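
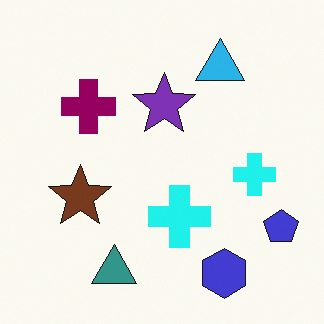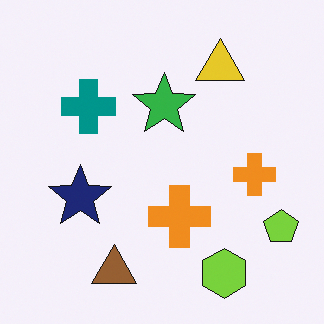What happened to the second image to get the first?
Hue-shifted through roughly a third of the color wheel.

Every shape's color has rotated by the same amount around the hue wheel — a uniform hue shift.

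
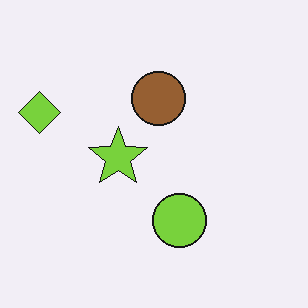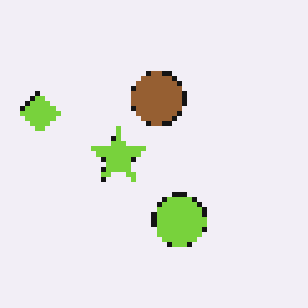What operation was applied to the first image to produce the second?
The image was mildly pixelated.

Shapes are reduced to large square blocks; fine edges and outlines are lost — a downscale-then-upscale (mosaic) effect.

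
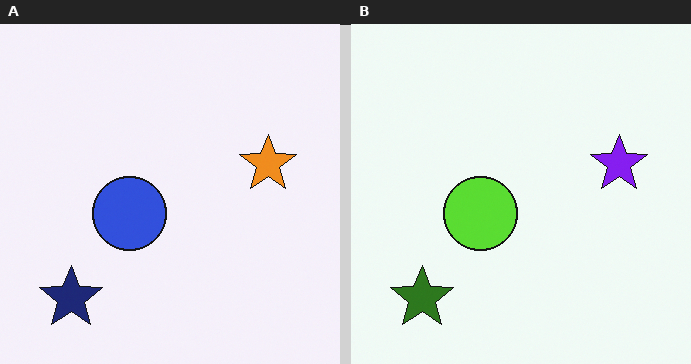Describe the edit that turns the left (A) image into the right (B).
The transformation is: hue-shifted through roughly half the color wheel.

Every shape's color has rotated by the same amount around the hue wheel — a uniform hue shift.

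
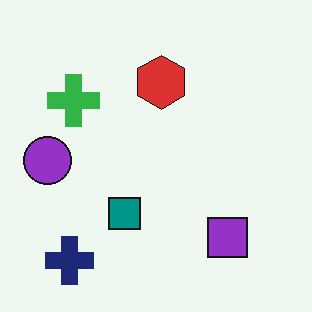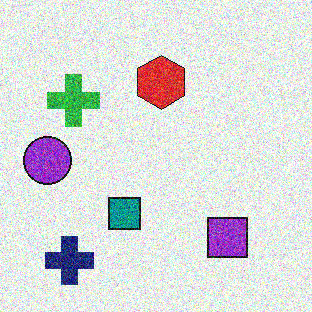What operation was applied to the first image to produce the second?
Degraded with strong gaussian noise.

Random speckle covers the whole image, including the flat background.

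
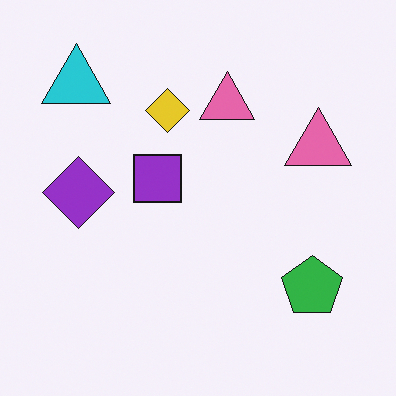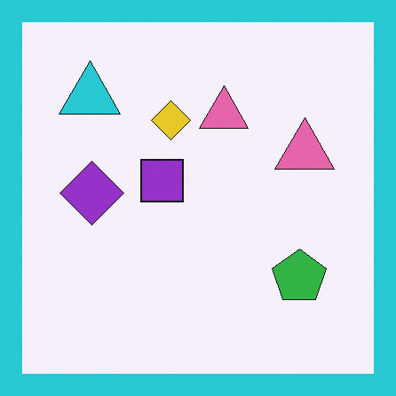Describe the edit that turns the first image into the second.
The second image is the first framed with a cyan border.

A solid cyan frame runs around the edge of the second image, with the content slightly shrunk inside it.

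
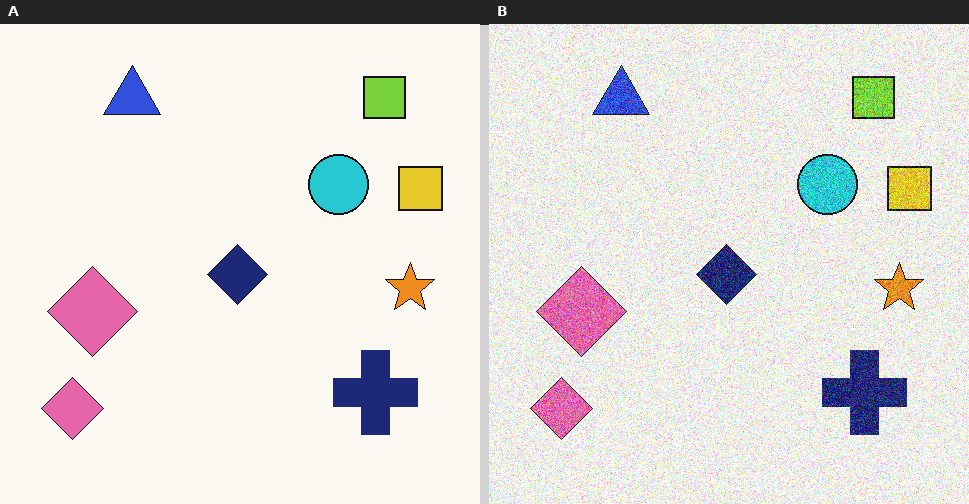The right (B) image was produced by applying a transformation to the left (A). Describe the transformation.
Degraded with a thick layer of grain.

Random speckle covers the whole image, including the flat background.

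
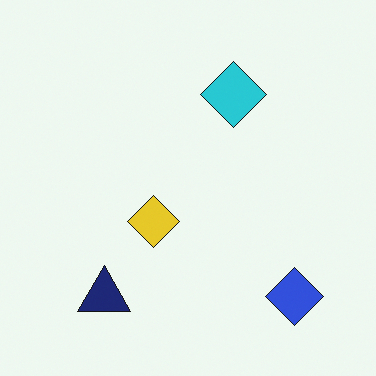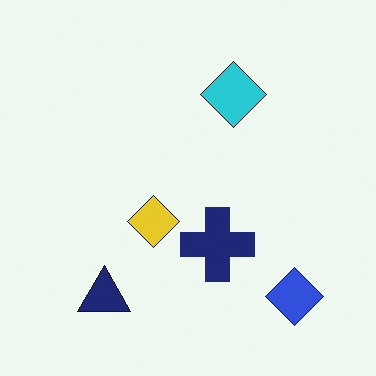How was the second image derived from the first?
The second image is the first overlaid with an additional navy cross.

A navy cross appears in the second image that is absent from the first.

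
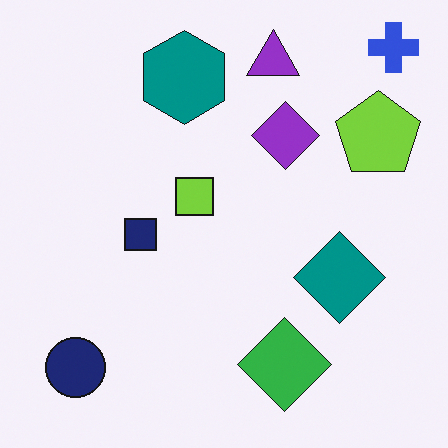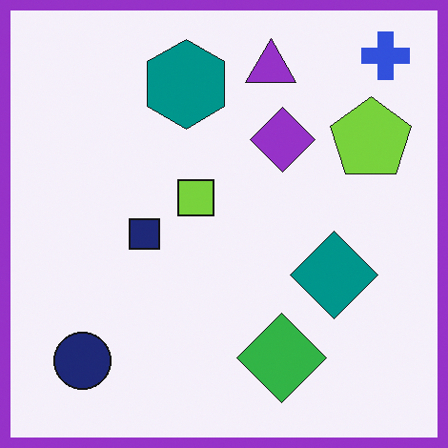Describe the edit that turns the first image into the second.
The transformation is: framed with a purple border.

A solid purple frame runs around the edge of the second image, with the content slightly shrunk inside it.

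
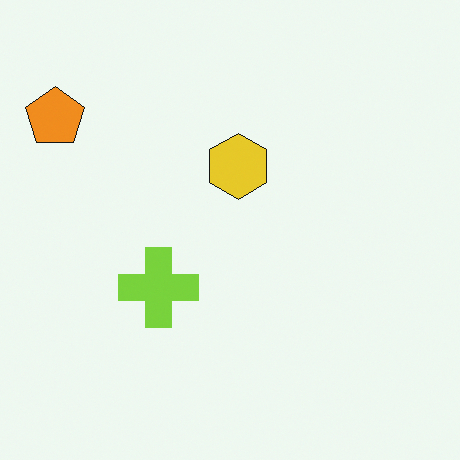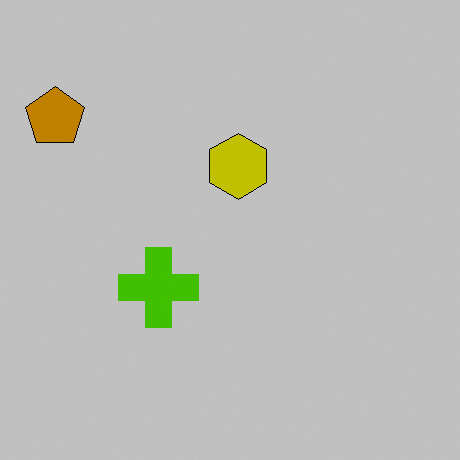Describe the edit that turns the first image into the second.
It was aggressively posterized.

Each flat color has snapped to a coarser quantized level — most visibly, the near-white background has dropped to a flat grey.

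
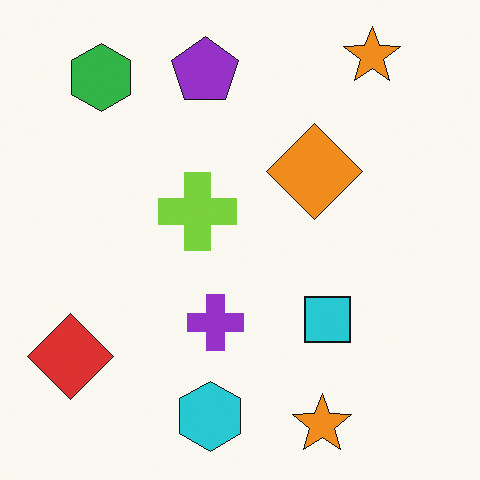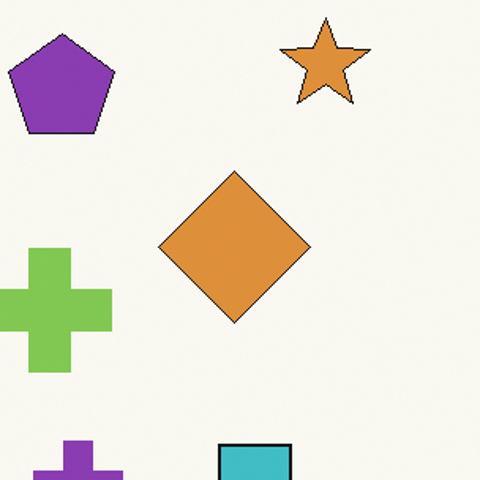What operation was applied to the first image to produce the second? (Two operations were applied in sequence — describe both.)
Cropped slightly and scaled back up, then slightly desaturated.

The visible shapes are larger and the field of view is narrower; shapes near the original edges may be partly or wholly outside the frame — a crop-and-rescale. All colors are more muted and greyish — a global saturation change.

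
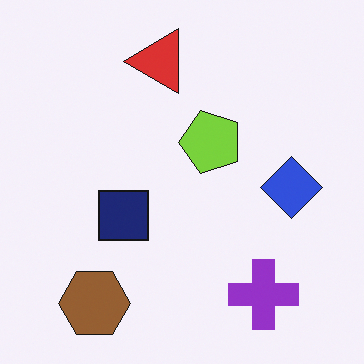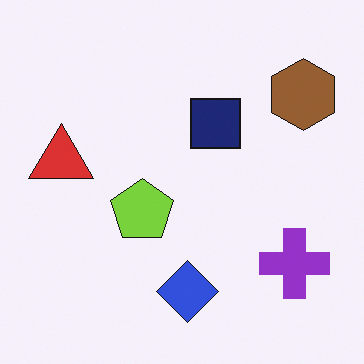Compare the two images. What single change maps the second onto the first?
This is the original image transposed (reflected across the top-left ↔ bottom-right diagonal).

Shapes have swapped their row and column positions — what was in the top-right is now in the bottom-left — a diagonal reflection.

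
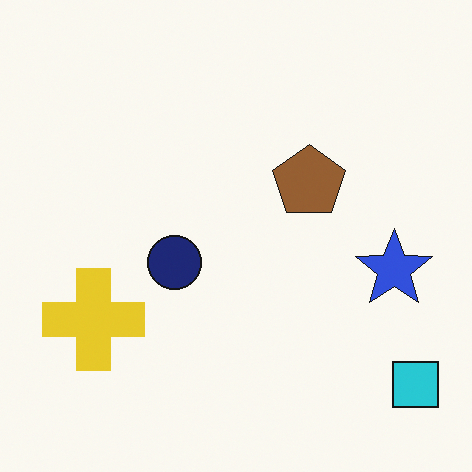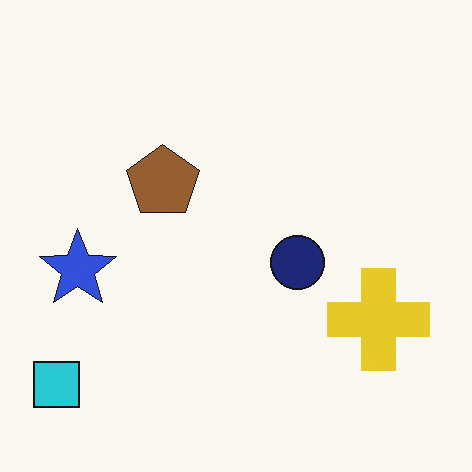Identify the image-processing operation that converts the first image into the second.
This is the original image flipped horizontally (left ↔ right).

The cyan square is in the bottom-right of the first image and the bottom-left of the second — shapes on opposite sides of the vertical midline have swapped in a mirror flip.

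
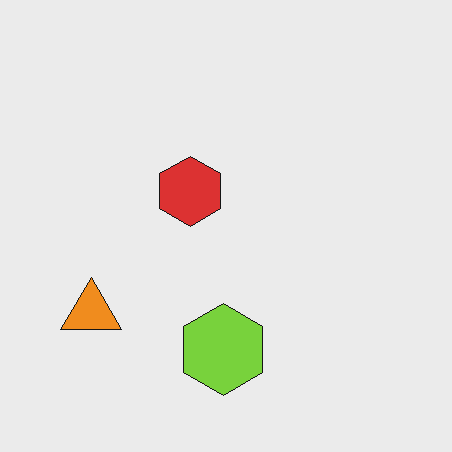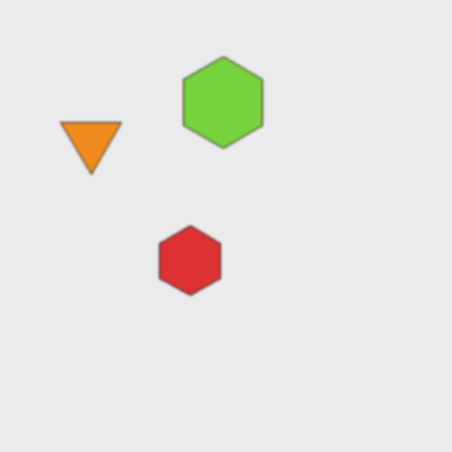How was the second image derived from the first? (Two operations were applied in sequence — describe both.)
This is the original image lightly blurred, then flipped vertically (top ↔ bottom).

Shape edges and outlines are uniformly softened across the whole image. The lime hexagon is in the bottom of the first image and the top of the second — shapes on opposite sides of the horizontal midline have swapped in a mirror flip.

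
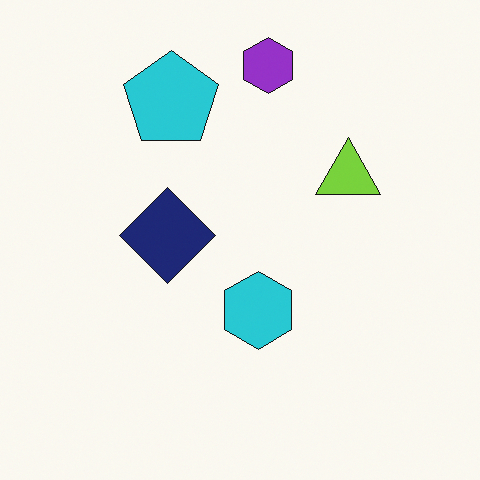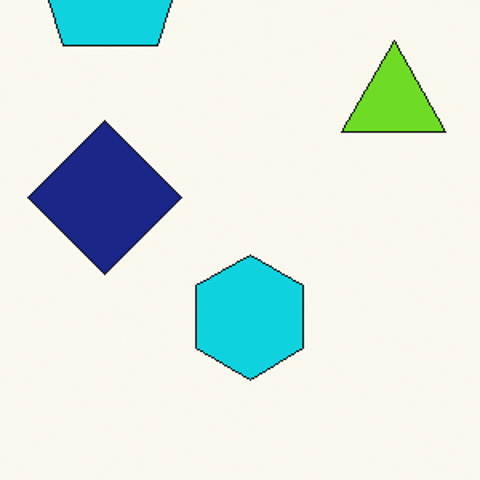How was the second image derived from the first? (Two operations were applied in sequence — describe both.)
The image was cropped slightly and scaled back up, then slightly oversaturated.

The visible shapes are larger and the field of view is narrower; shapes near the original edges may be partly or wholly outside the frame — a crop-and-rescale. All colors are more vivid — a global saturation change.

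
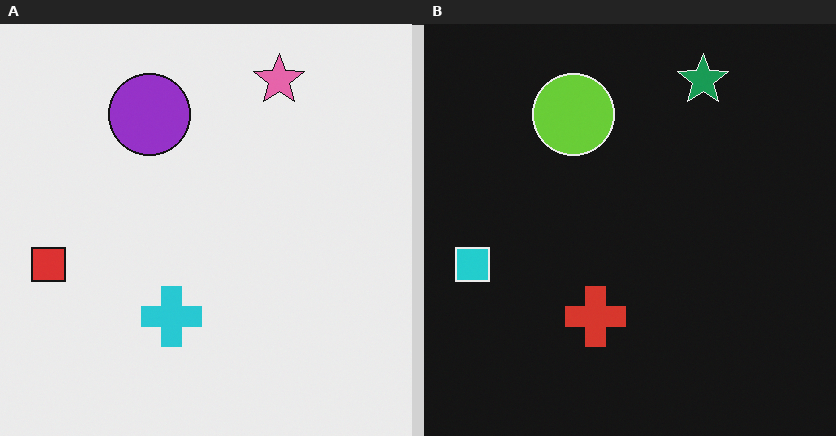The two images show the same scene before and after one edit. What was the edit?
The right (B) image is the left (A) color-inverted (negative).

The light background has become dark and every shape's color is its complement — a photographic negative.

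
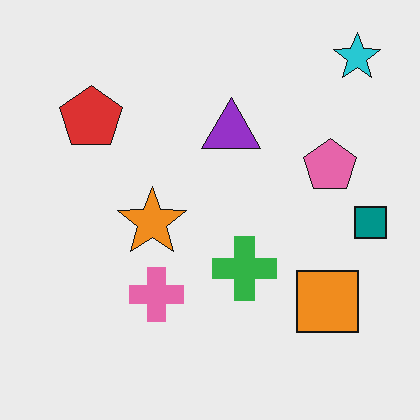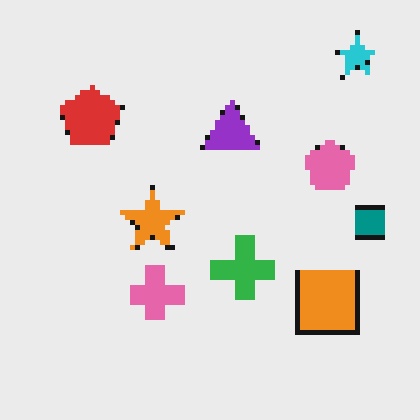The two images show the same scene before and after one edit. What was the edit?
It was mildly pixelated.

Shapes are reduced to large square blocks; fine edges and outlines are lost — a downscale-then-upscale (mosaic) effect.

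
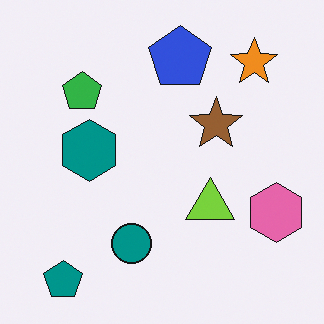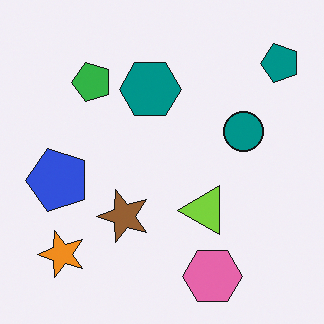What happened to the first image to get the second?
The second image is the first transposed (reflected across the top-left ↔ bottom-right diagonal).

Shapes have swapped their row and column positions — what was in the top-right is now in the bottom-left — a diagonal reflection.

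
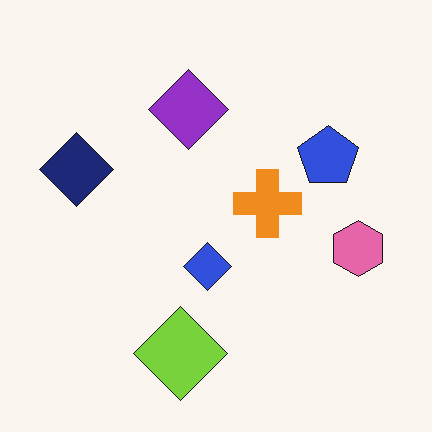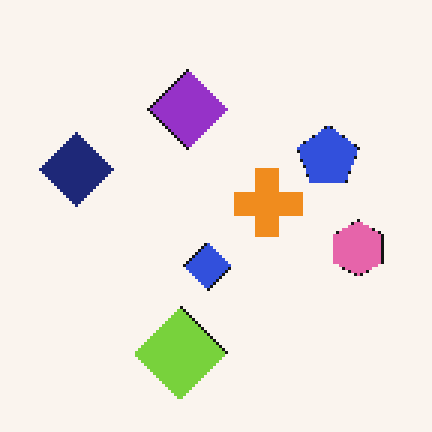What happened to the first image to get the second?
This is the original image mildly pixelated.

Shapes are reduced to large square blocks; fine edges and outlines are lost — a downscale-then-upscale (mosaic) effect.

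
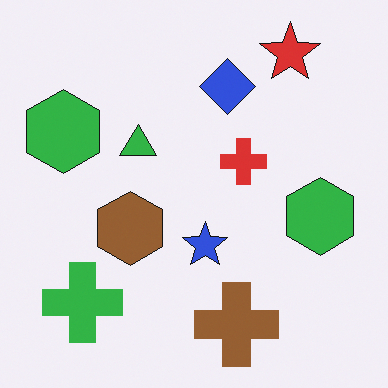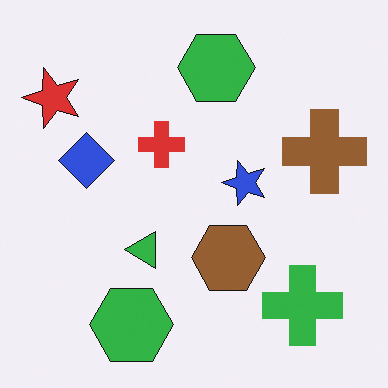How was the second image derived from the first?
The image was rotated 90° counter-clockwise.

The red star sits in the top-right of the first image and the top-left of the second — consistent with a whole-image 90° counter-clockwise rotation.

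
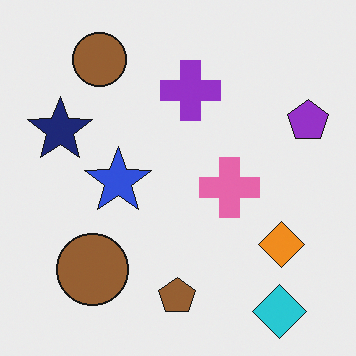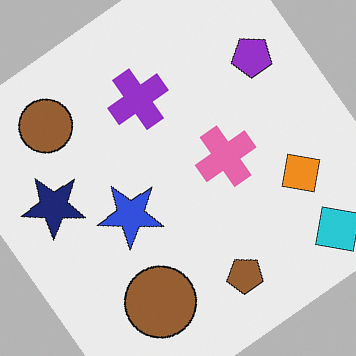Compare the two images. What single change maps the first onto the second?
Rotated counter-clockwise by a large amount — several tens of degrees.

Every shape is tilted by the same angle and the image corners show triangular fill wedges — a whole-image rotation by a non-right angle.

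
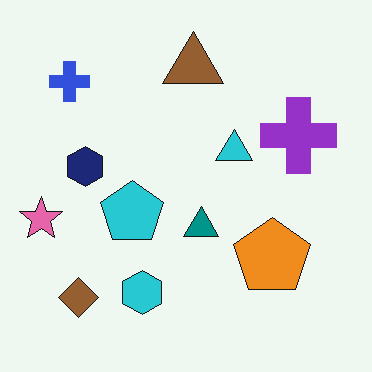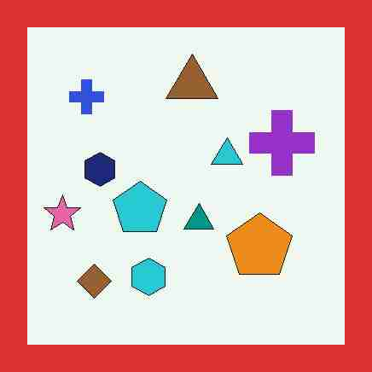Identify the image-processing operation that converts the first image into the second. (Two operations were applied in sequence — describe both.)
The second image is the first heavily JPEG-compressed with obvious blocking artifacts, then framed with a red border.

Blocky 8×8 compression artifacts appear around shape edges and the flat background shows ringing — characteristic JPEG degradation. A solid red frame runs around the edge of the second image, with the content slightly shrunk inside it.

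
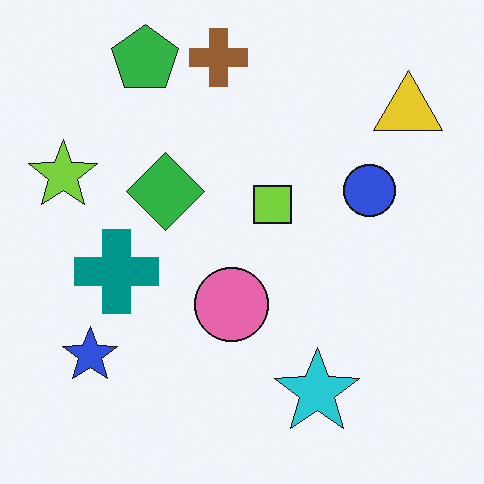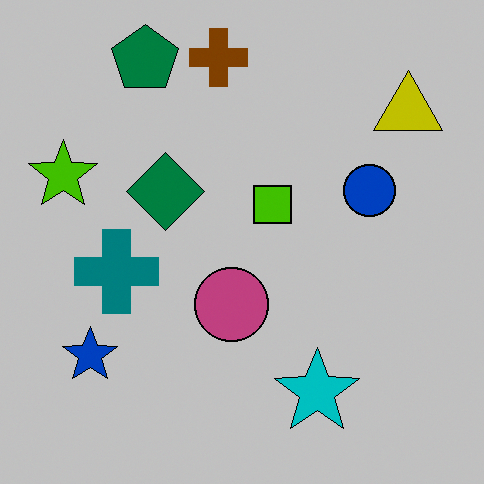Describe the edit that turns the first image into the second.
Heavily posterized to just a handful of flat colors.

Each flat color has snapped to a coarser quantized level — most visibly, the near-white background has dropped to a flat grey.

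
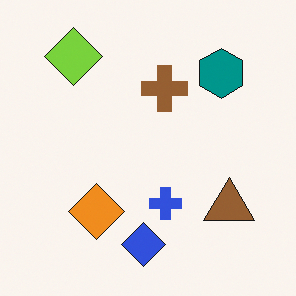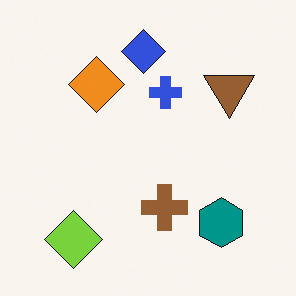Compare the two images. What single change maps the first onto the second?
It was flipped vertically (top ↔ bottom).

The blue diamond is in the bottom of the first image and the top of the second — shapes on opposite sides of the horizontal midline have swapped in a mirror flip.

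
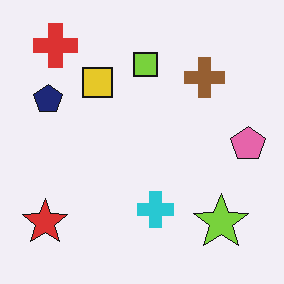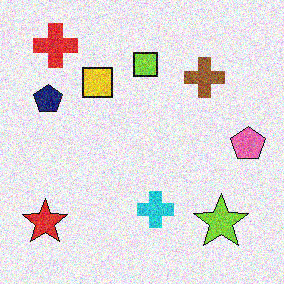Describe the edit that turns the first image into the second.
The second image is the first degraded with heavy additive noise.

Random speckle covers the whole image, including the flat background.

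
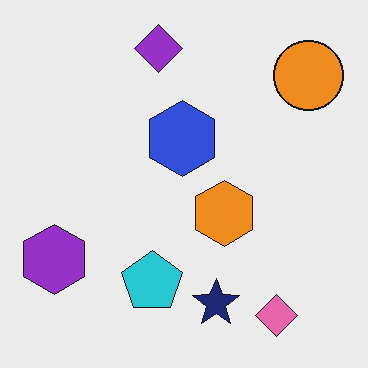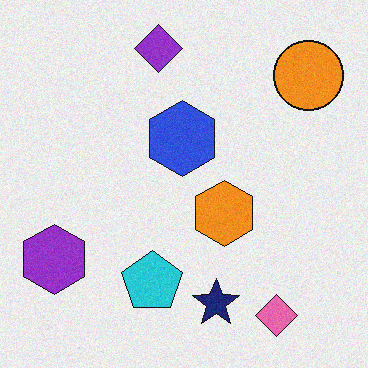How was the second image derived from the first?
The image was degraded with light additive noise.

Random speckle covers the whole image, including the flat background.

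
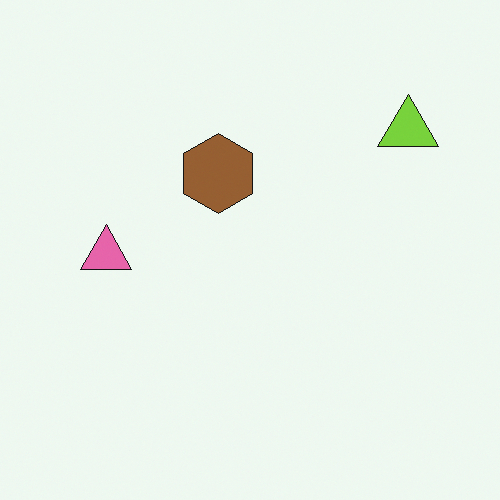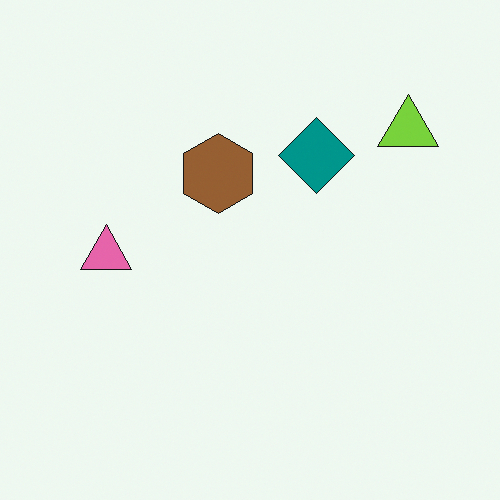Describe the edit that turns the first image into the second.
It was overlaid with an additional teal diamond.

A teal diamond appears in the second image that is absent from the first.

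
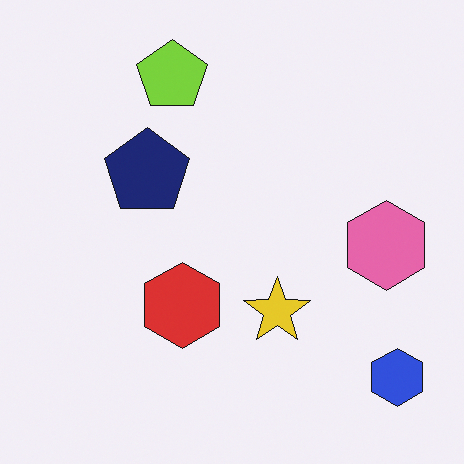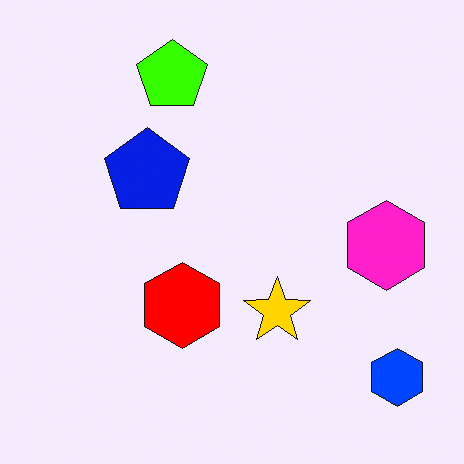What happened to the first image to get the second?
The image was heavily oversaturated.

All colors are more vivid — a global saturation change.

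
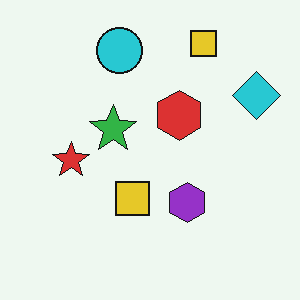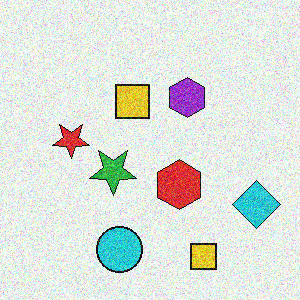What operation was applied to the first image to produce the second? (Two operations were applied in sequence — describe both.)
Flipped vertically (top ↔ bottom), then degraded with strong gaussian noise.

The cyan circle is in the top of the first image and the bottom of the second — shapes on opposite sides of the horizontal midline have swapped in a mirror flip. Random speckle covers the whole image, including the flat background.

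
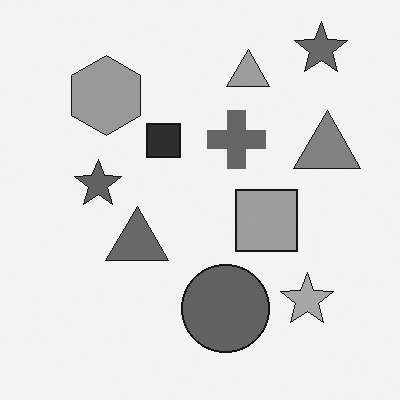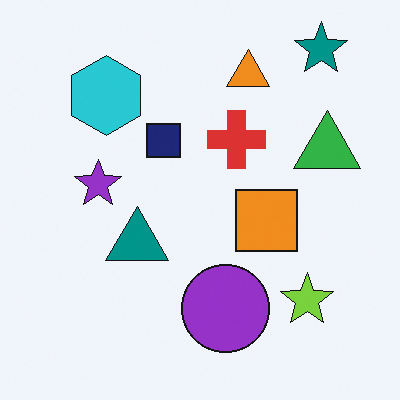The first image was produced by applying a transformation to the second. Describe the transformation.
This is the original image converted to grayscale.

All color is removed — every shape is now a shade of grey.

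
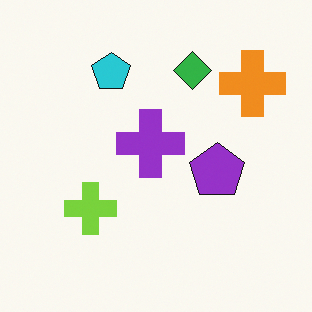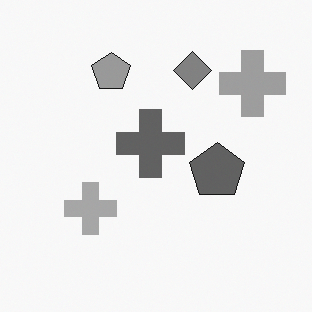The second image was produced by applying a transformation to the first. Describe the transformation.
Converted to grayscale.

All color is removed — every shape is now a shade of grey.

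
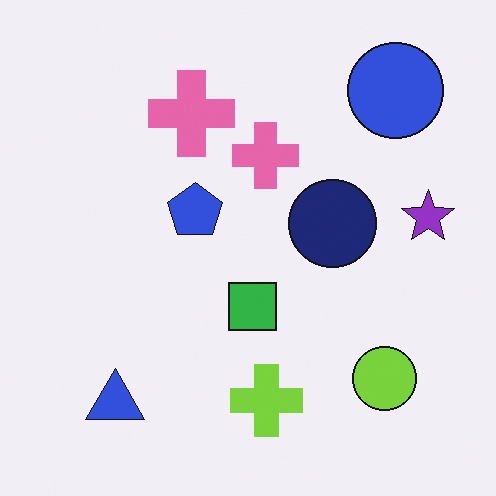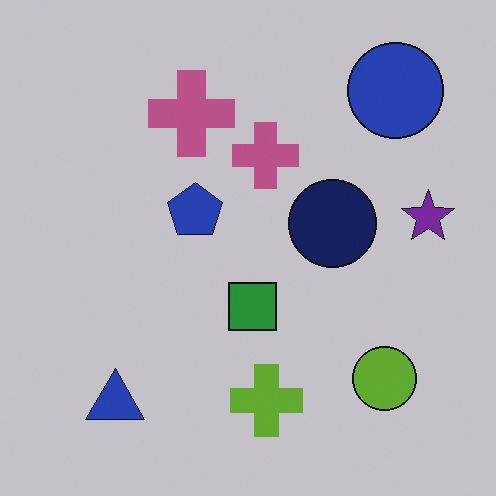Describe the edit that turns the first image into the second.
This is the original image slightly darkened.

Every pixel — background and shapes alike — is uniformly darkened.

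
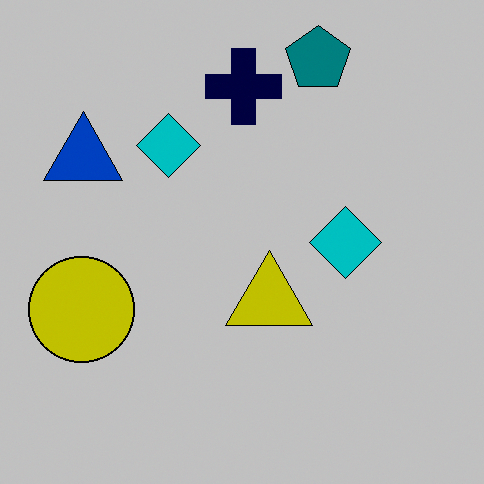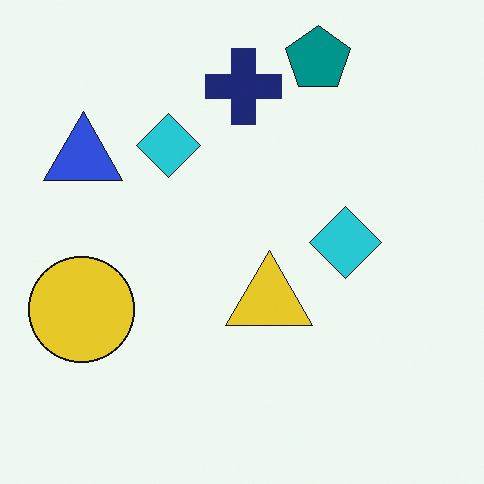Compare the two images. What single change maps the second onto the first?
The image was heavily posterized to just a handful of flat colors.

Each flat color has snapped to a coarser quantized level — most visibly, the near-white background has dropped to a flat grey.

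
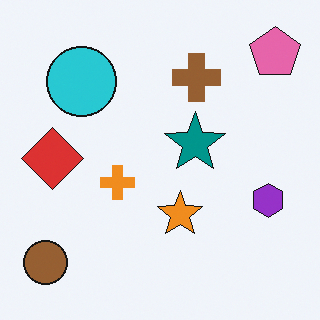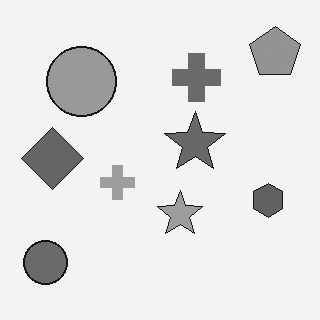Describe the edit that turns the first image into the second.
It was converted to grayscale.

All color is removed — every shape is now a shade of grey.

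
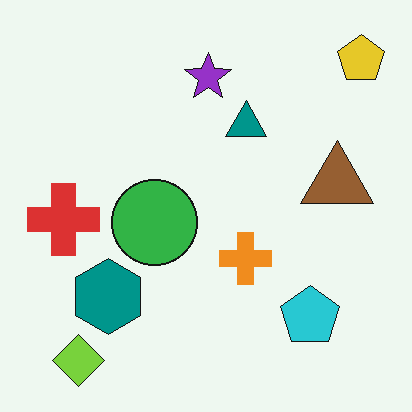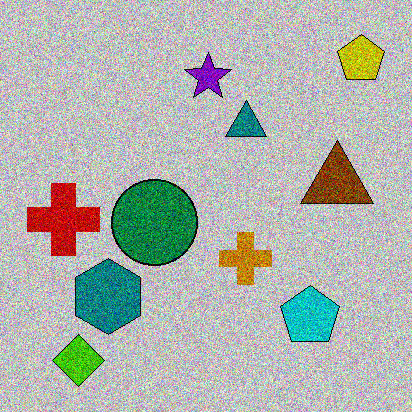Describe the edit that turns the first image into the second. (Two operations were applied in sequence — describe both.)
Aggressively posterized, then degraded with heavy additive noise.

Each flat color has snapped to a coarser quantized level — most visibly, the near-white background has dropped to a flat grey. Random speckle covers the whole image, including the flat background.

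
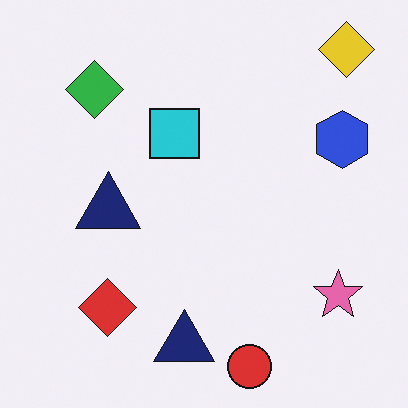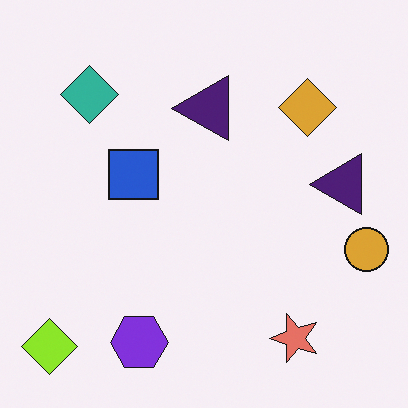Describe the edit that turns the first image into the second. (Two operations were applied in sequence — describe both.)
It was hue-shifted by a small amount, then transposed (reflected across the top-left ↔ bottom-right diagonal).

Every shape's color has rotated by the same amount around the hue wheel — a uniform hue shift. Shapes have swapped their row and column positions — what was in the top-right is now in the bottom-left — a diagonal reflection.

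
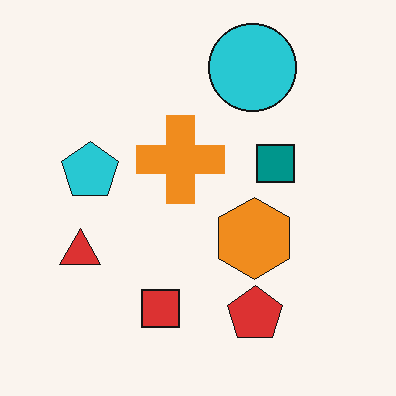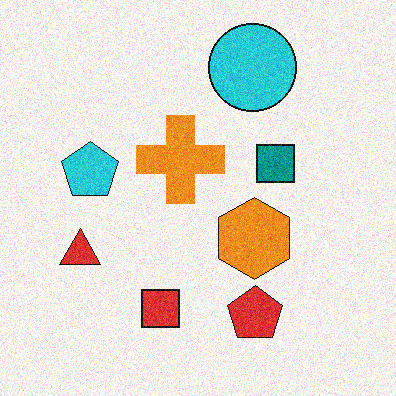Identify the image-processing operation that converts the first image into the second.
It was degraded with moderate additive noise.

Random speckle covers the whole image, including the flat background.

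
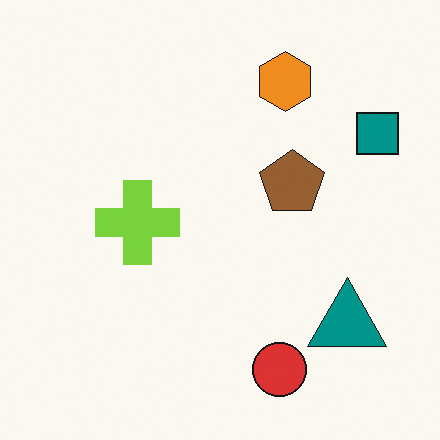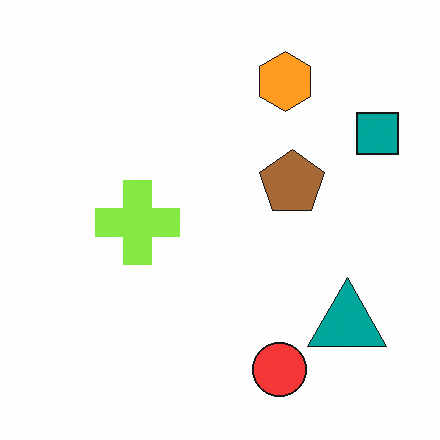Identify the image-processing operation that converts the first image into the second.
The image was brightened a little.

Every pixel — background and shapes alike — is uniformly brightened.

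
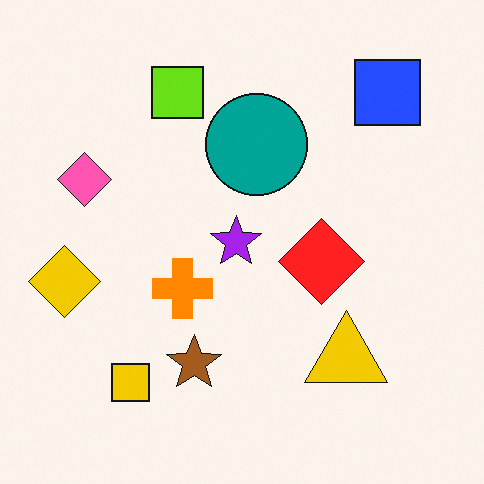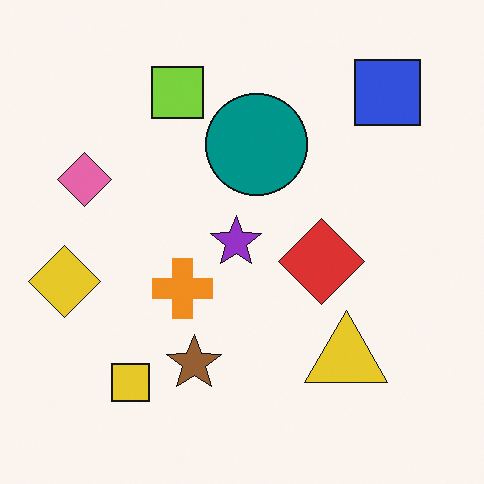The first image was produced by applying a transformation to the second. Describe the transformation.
The transformation is: slightly oversaturated.

All colors are more vivid — a global saturation change.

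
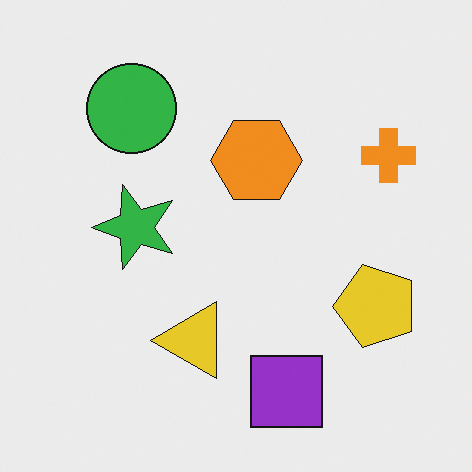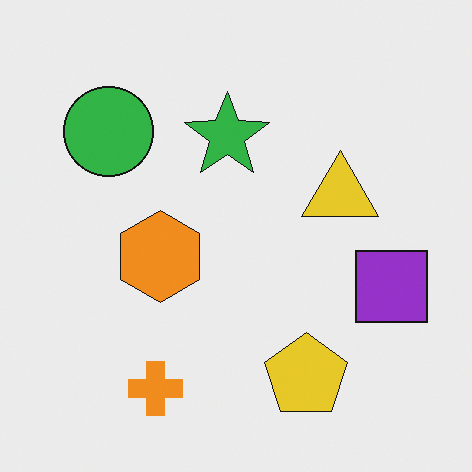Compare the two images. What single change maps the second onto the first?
The image was transposed (reflected across the top-left ↔ bottom-right diagonal).

Shapes have swapped their row and column positions — what was in the top-right is now in the bottom-left — a diagonal reflection.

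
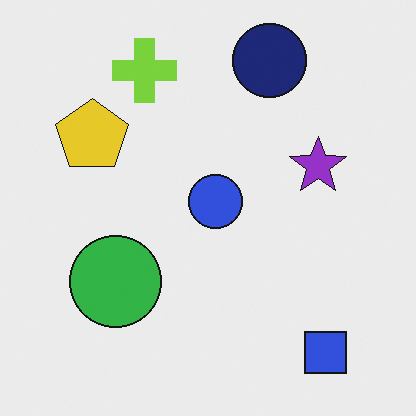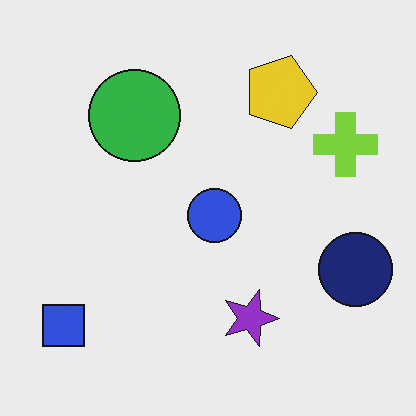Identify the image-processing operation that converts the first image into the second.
The image was rotated 90° clockwise.

The blue square sits in the bottom-right of the first image and the bottom-left of the second — consistent with a whole-image 90° clockwise rotation.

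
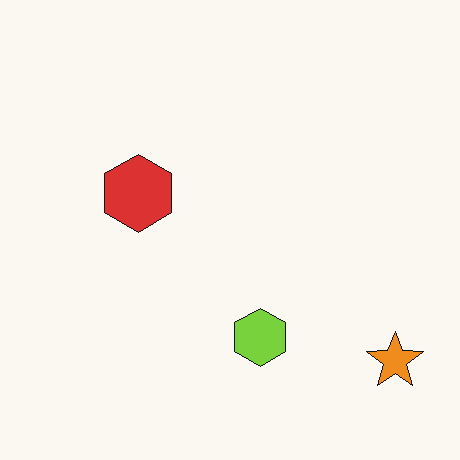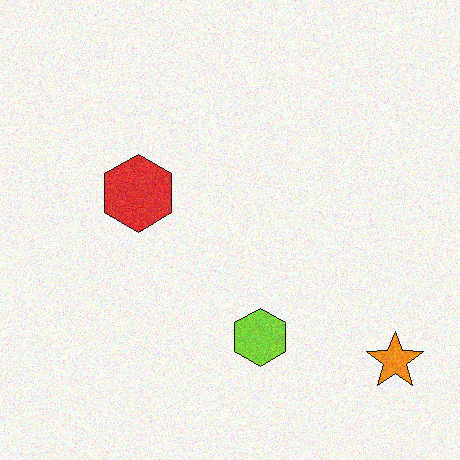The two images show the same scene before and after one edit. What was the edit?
The transformation is: degraded with moderate additive noise.

Random speckle covers the whole image, including the flat background.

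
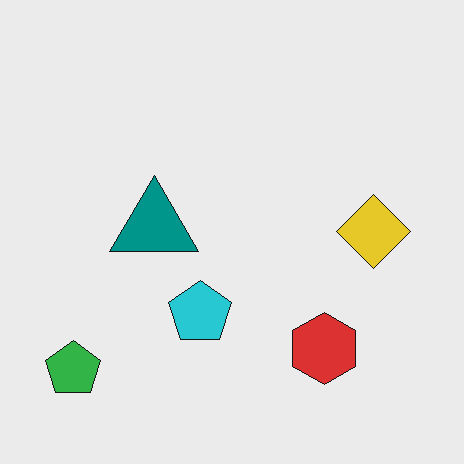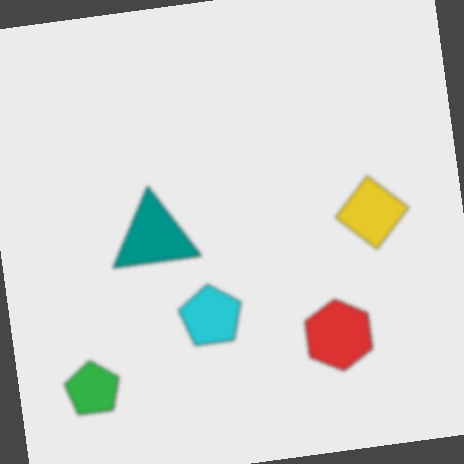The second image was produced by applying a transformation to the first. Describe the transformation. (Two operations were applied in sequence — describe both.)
This is the original image lightly blurred, then rotated counter-clockwise by a small amount.

Shape edges and outlines are uniformly softened across the whole image. Every shape is tilted by the same angle and the image corners show triangular fill wedges — a whole-image rotation by a non-right angle.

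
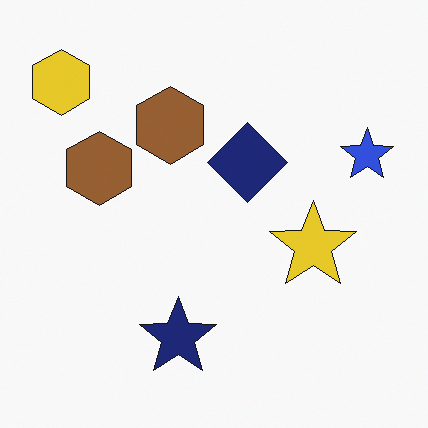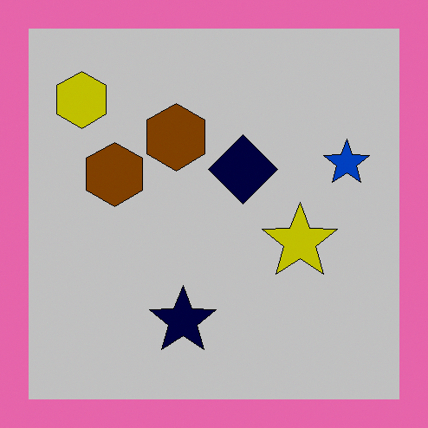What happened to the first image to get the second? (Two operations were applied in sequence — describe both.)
Heavily posterized to just a handful of flat colors, then framed with a pink border.

Each flat color has snapped to a coarser quantized level — most visibly, the near-white background has dropped to a flat grey. A solid pink frame runs around the edge of the second image, with the content slightly shrunk inside it.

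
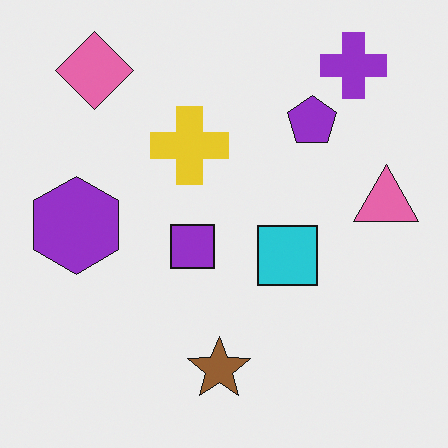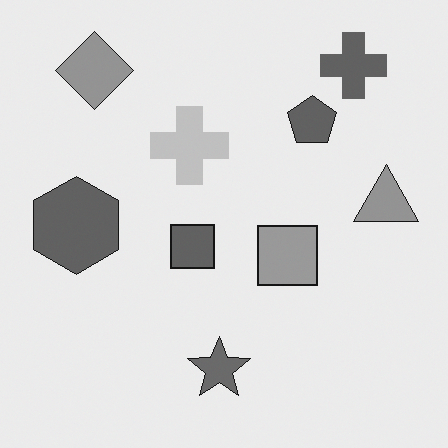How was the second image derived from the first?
Converted to grayscale.

All color is removed — every shape is now a shade of grey.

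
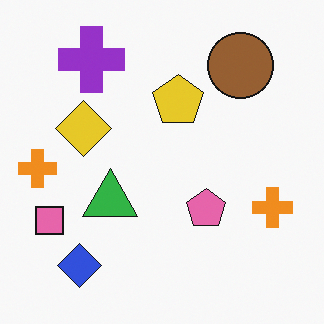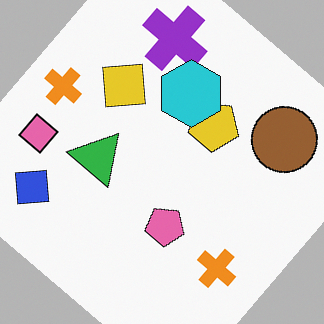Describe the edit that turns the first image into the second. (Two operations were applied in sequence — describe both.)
It was rotated clockwise by a large amount — several tens of degrees, then overlaid with an additional cyan hexagon.

Every shape is tilted by the same angle and the image corners show triangular fill wedges — a whole-image rotation by a non-right angle. A cyan hexagon appears in the second image that is absent from the first.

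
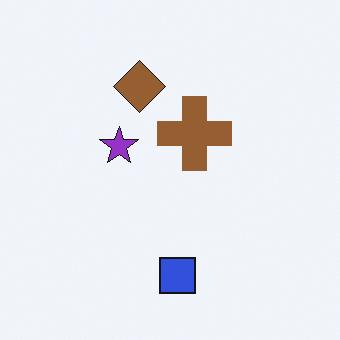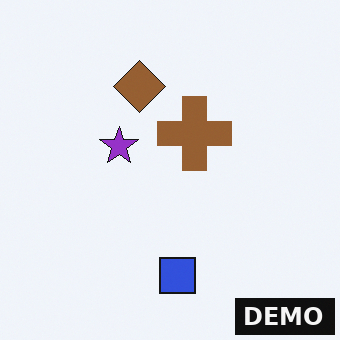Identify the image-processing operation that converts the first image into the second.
The second image is the first watermarked with the text "DEMO" in the lower-right corner.

A dark label reading "DEMO" appears in the lower-right corner.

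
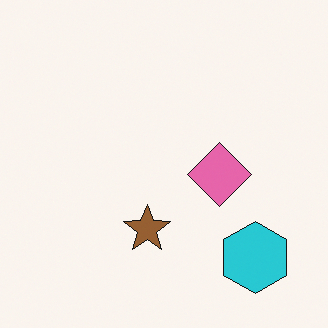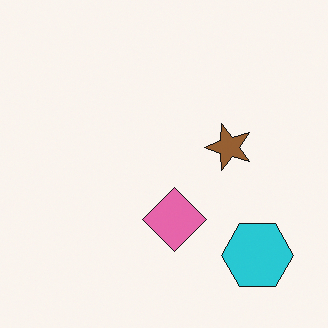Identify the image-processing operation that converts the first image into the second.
This is the original image transposed (reflected across the top-left ↔ bottom-right diagonal).

Shapes have swapped their row and column positions — what was in the top-right is now in the bottom-left — a diagonal reflection.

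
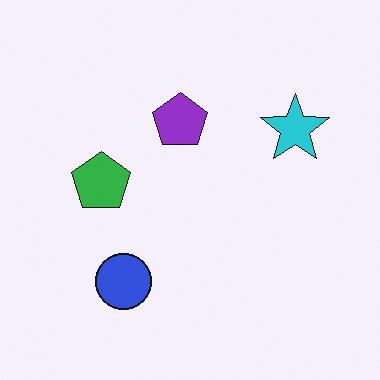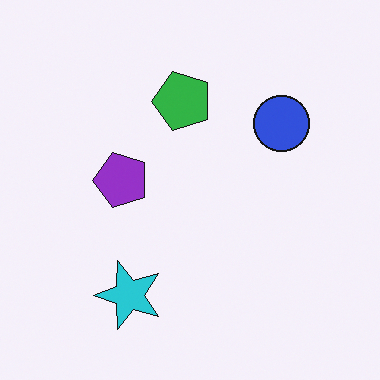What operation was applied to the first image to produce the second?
The transformation is: transposed (reflected across the top-left ↔ bottom-right diagonal).

Shapes have swapped their row and column positions — what was in the top-right is now in the bottom-left — a diagonal reflection.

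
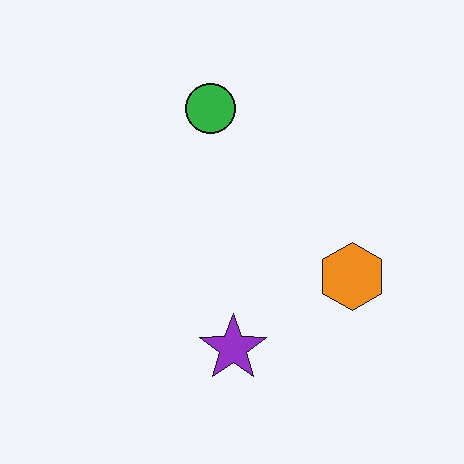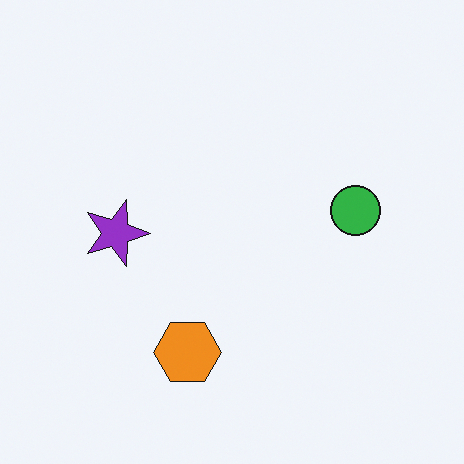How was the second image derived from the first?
Rotated 90° clockwise.

The orange hexagon sits in the right of the first image and the bottom of the second — consistent with a whole-image 90° clockwise rotation.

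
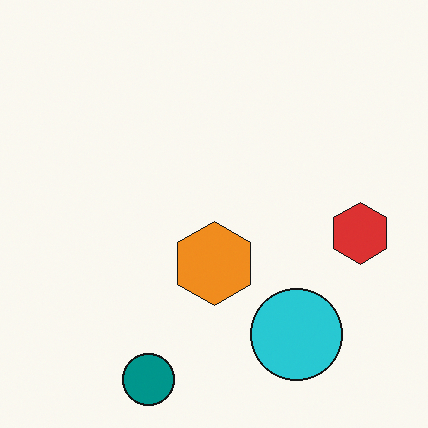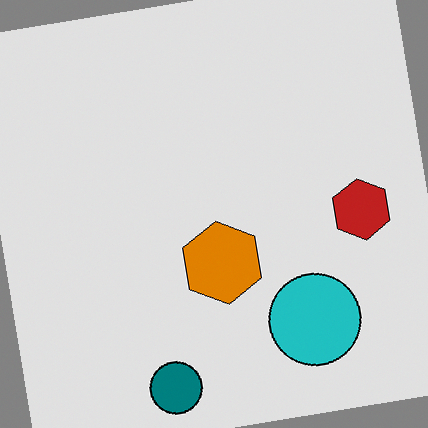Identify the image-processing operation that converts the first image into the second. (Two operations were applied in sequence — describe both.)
Posterized to a reduced palette, then rotated counter-clockwise by a slight angle.

Each flat color has snapped to a coarser quantized level — most visibly, the near-white background has dropped to a flat grey. Every shape is tilted by the same angle and the image corners show triangular fill wedges — a whole-image rotation by a non-right angle.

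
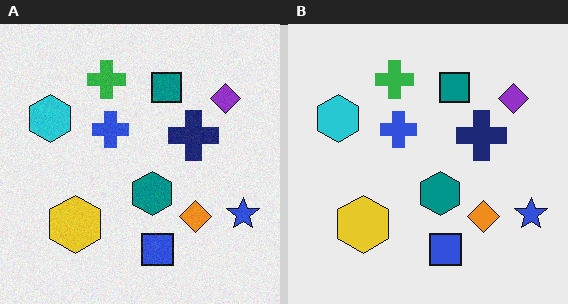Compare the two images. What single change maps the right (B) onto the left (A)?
The transformation is: degraded with subtle gaussian noise.

Random speckle covers the whole image, including the flat background.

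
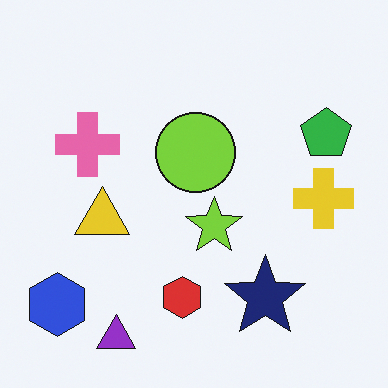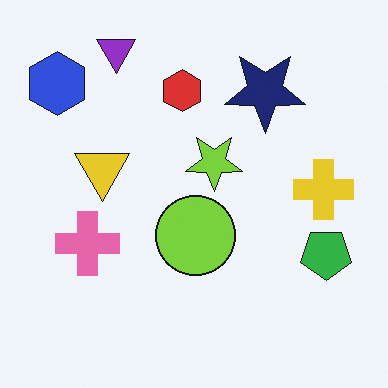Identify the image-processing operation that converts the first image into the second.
The second image is the first flipped vertically (top ↔ bottom).

The purple triangle is in the bottom-left of the first image and the top-left of the second — shapes on opposite sides of the horizontal midline have swapped in a mirror flip.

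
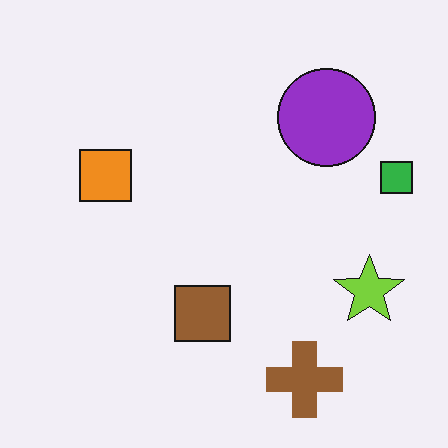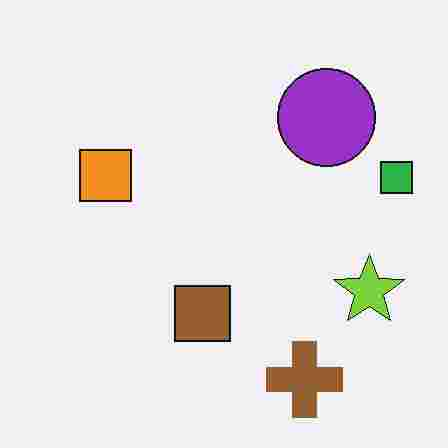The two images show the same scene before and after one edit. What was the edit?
Heavily JPEG-compressed with obvious blocking artifacts.

Blocky 8×8 compression artifacts appear around shape edges and the flat background shows ringing — characteristic JPEG degradation.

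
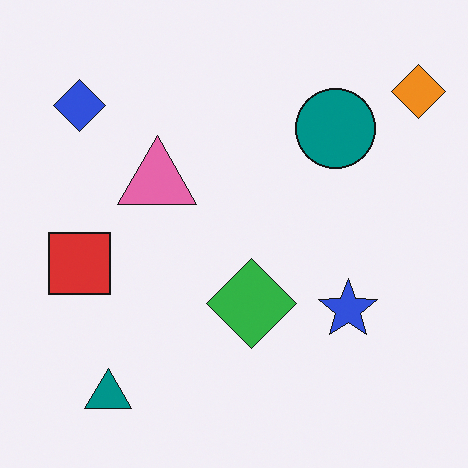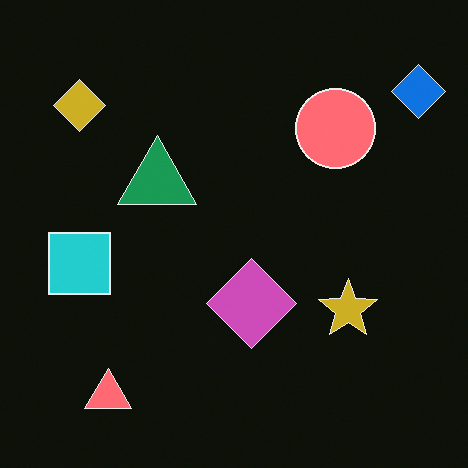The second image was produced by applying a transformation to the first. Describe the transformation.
It was color-inverted (negative).

The light background has become dark and every shape's color is its complement — a photographic negative.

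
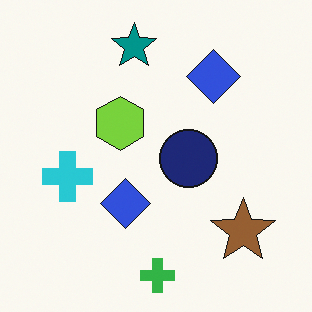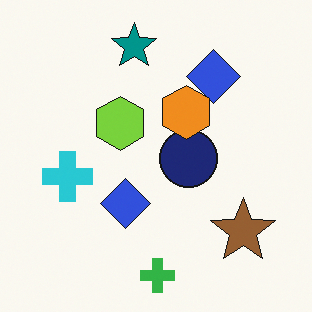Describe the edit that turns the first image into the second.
The transformation is: overlaid with an additional orange hexagon.

An orange hexagon appears in the second image that is absent from the first.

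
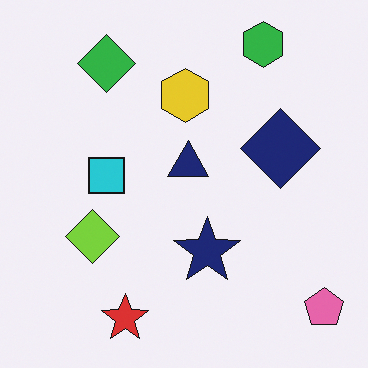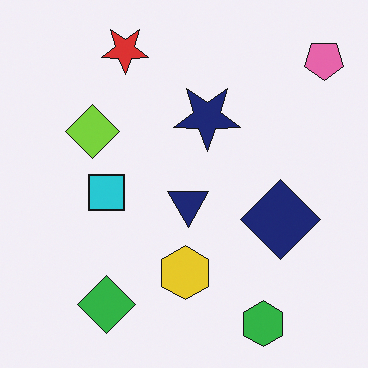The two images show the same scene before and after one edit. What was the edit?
It was flipped vertically (top ↔ bottom).

The green hexagon is in the top-right of the first image and the bottom-right of the second — shapes on opposite sides of the horizontal midline have swapped in a mirror flip.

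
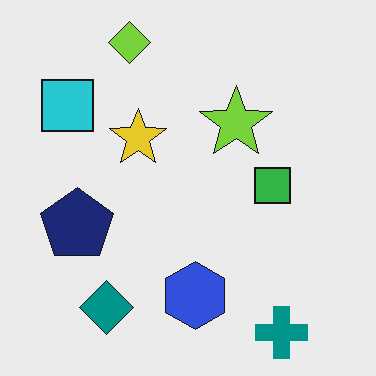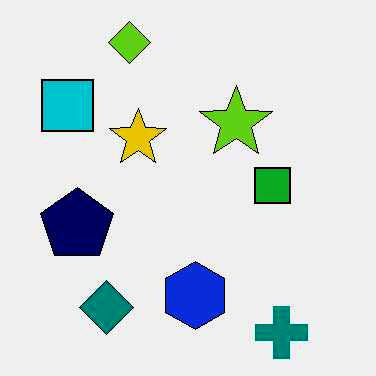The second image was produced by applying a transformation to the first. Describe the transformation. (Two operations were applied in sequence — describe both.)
The second image is the first JPEG-compressed with visible artifacts, then given slightly increased contrast.

Blocky 8×8 compression artifacts appear around shape edges and the flat background shows ringing — characteristic JPEG degradation. Tones are pushed away from mid-grey across the whole image — a global contrast change.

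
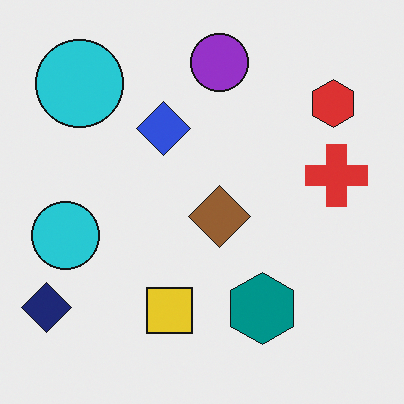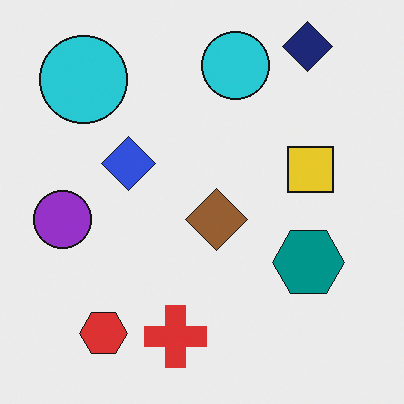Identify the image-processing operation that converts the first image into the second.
It was transposed (reflected across the top-left ↔ bottom-right diagonal).

Shapes have swapped their row and column positions — what was in the top-right is now in the bottom-left — a diagonal reflection.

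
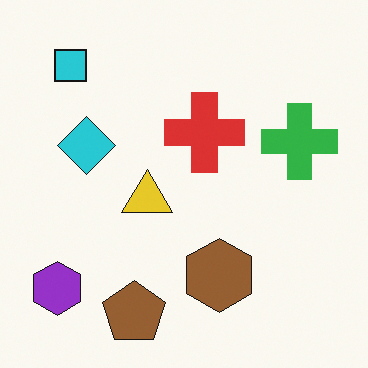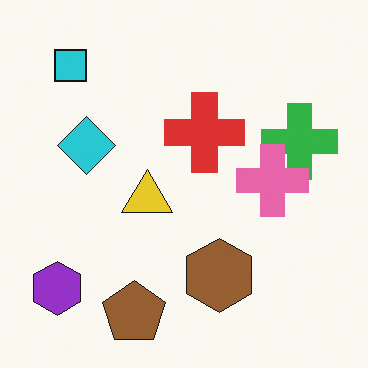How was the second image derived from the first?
Overlaid with an additional pink cross.

A pink cross appears in the second image that is absent from the first.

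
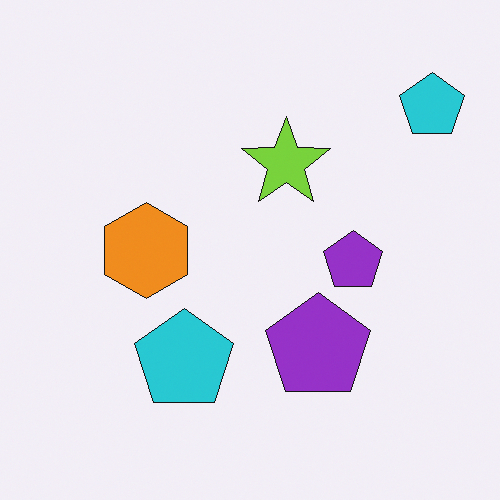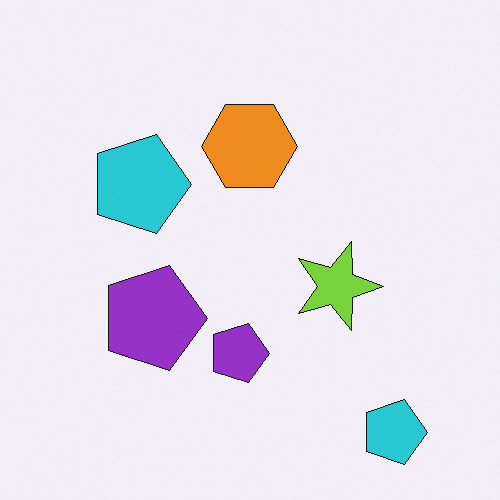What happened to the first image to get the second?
Rotated 90° clockwise.

The orange hexagon sits in the left of the first image and the top of the second — consistent with a whole-image 90° clockwise rotation.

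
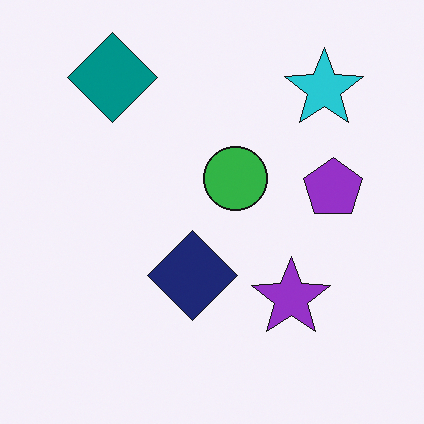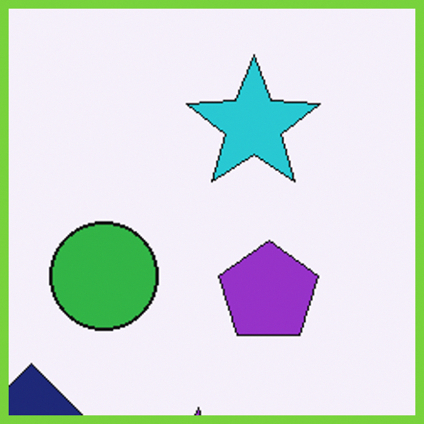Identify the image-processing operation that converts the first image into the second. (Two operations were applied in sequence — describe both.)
The second image is the first cropped tightly and scaled back up, then framed with a lime border.

The visible shapes are larger and the field of view is narrower; shapes near the original edges may be partly or wholly outside the frame — a crop-and-rescale. A solid lime frame runs around the edge of the second image, with the content slightly shrunk inside it.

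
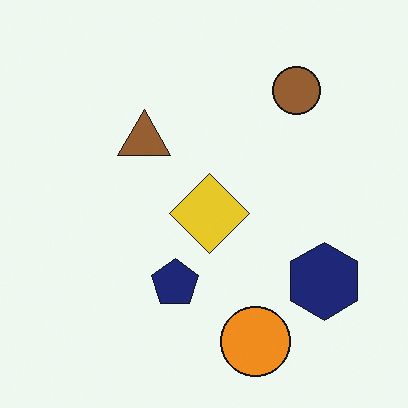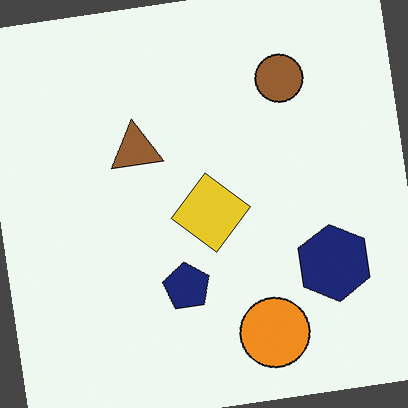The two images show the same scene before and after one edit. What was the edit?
It was rotated counter-clockwise by a small amount.

Every shape is tilted by the same angle and the image corners show triangular fill wedges — a whole-image rotation by a non-right angle.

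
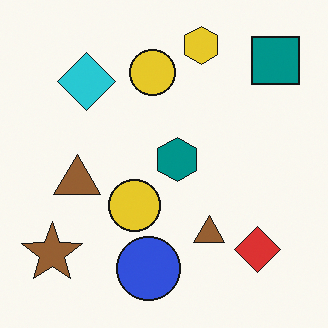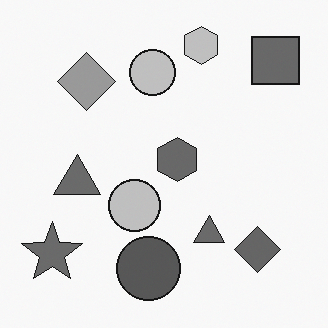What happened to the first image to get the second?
The transformation is: converted to grayscale.

All color is removed — every shape is now a shade of grey.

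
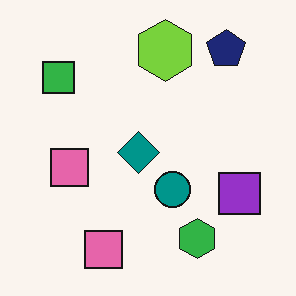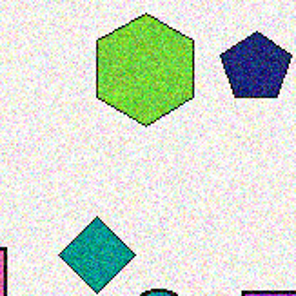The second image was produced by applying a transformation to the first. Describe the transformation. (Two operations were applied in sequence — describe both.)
The second image is the first degraded with visible gaussian noise, then cropped tightly and scaled back up.

Random speckle covers the whole image, including the flat background. The visible shapes are larger and the field of view is narrower; shapes near the original edges may be partly or wholly outside the frame — a crop-and-rescale.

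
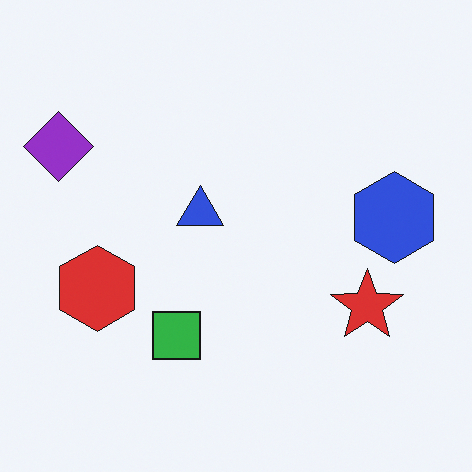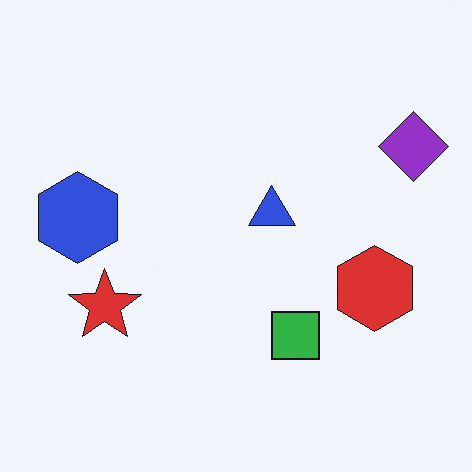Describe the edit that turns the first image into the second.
The second image is the first flipped horizontally (left ↔ right).

The purple diamond is in the top-left of the first image and the top-right of the second — shapes on opposite sides of the vertical midline have swapped in a mirror flip.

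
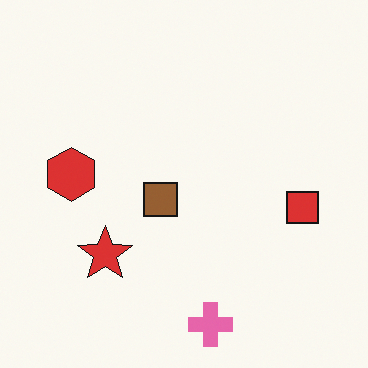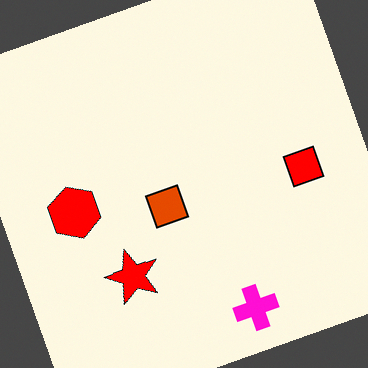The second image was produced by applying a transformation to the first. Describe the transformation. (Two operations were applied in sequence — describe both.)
The second image is the first rotated counter-clockwise by a moderate amount, then made much more vivid (saturation change).

Every shape is tilted by the same angle and the image corners show triangular fill wedges — a whole-image rotation by a non-right angle. All colors are more vivid — a global saturation change.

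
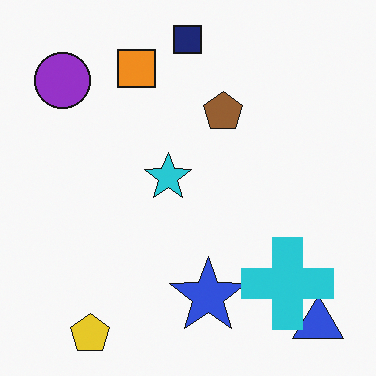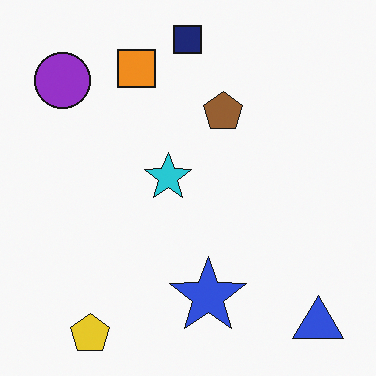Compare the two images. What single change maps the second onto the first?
The first image is the second overlaid with an additional cyan cross.

A cyan cross appears in the first image that is absent from the second.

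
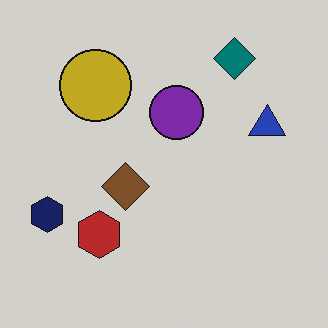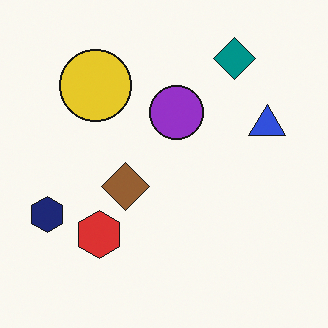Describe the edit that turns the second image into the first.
The transformation is: slightly darkened.

Every pixel — background and shapes alike — is uniformly darkened.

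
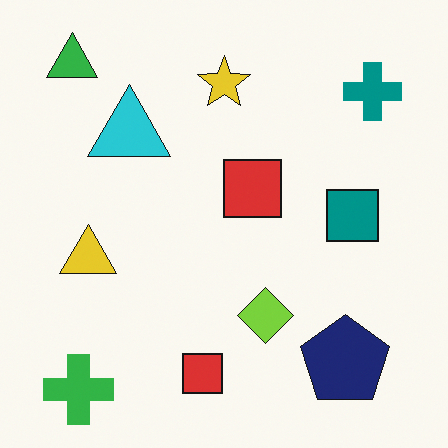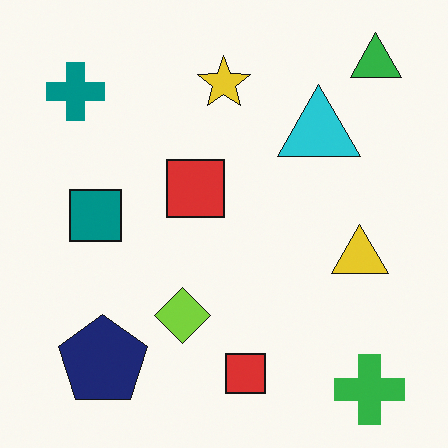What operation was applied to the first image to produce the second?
It was flipped horizontally (left ↔ right).

The green triangle is in the top-left of the first image and the top-right of the second — shapes on opposite sides of the vertical midline have swapped in a mirror flip.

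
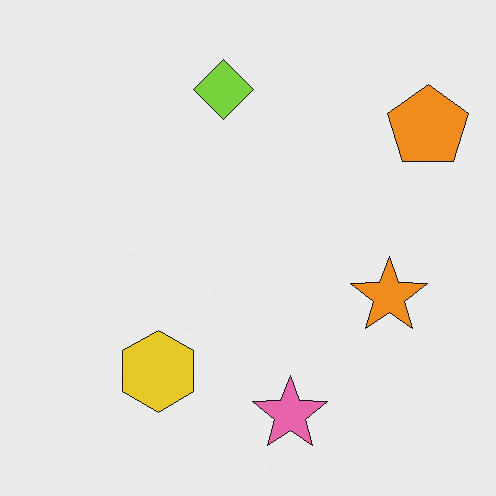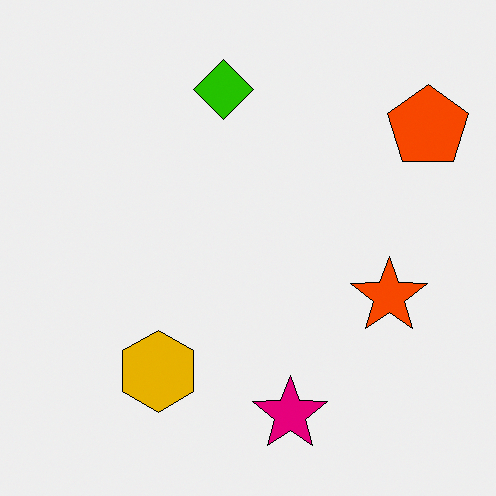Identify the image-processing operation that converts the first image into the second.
The transformation is: boosted in contrast.

Tones are pushed away from mid-grey across the whole image — a global contrast change.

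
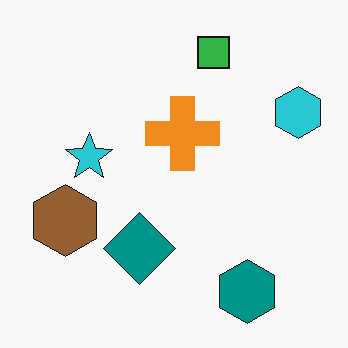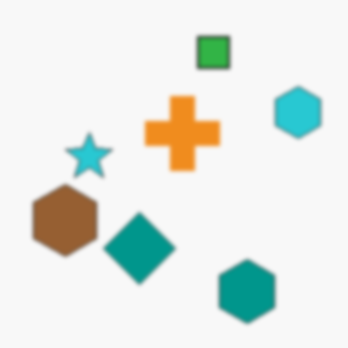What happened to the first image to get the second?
The image was lightly blurred.

Shape edges and outlines are uniformly softened across the whole image.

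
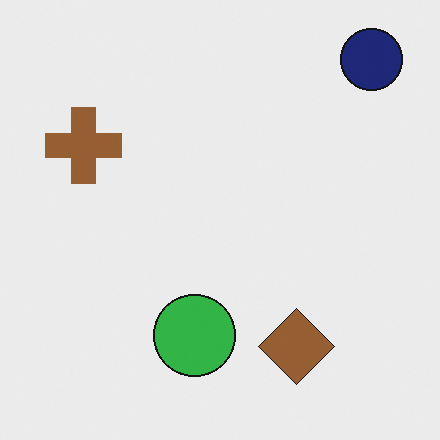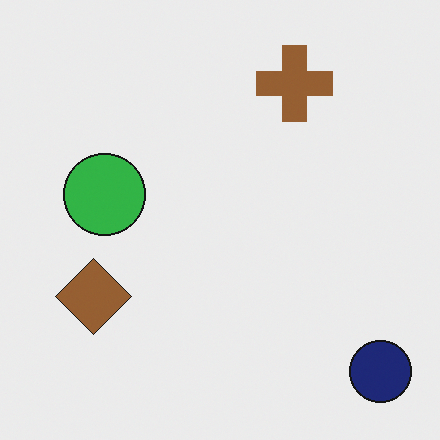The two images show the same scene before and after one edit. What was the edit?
The image was rotated 90° clockwise.

The navy circle sits in the top-right of the first image and the bottom-right of the second — consistent with a whole-image 90° clockwise rotation.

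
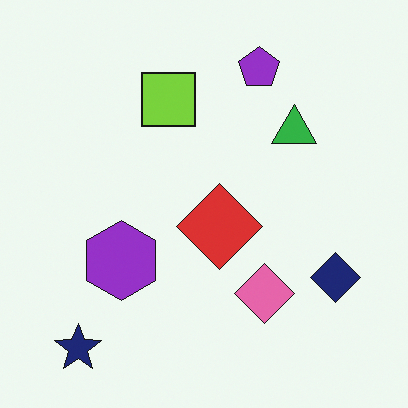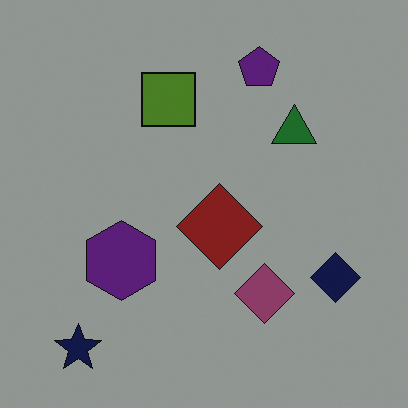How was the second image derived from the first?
The transformation is: darkened a lot.

Every pixel — background and shapes alike — is uniformly darkened.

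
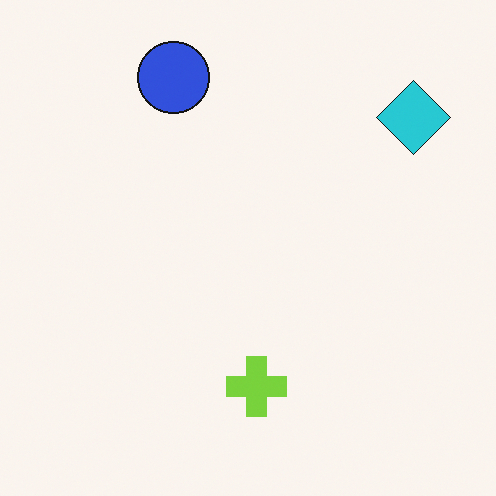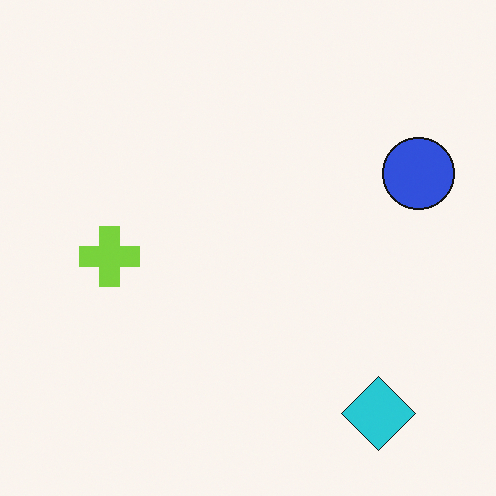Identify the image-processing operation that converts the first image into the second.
The image was rotated 90° clockwise.

The cyan diamond sits in the top-right of the first image and the bottom-right of the second — consistent with a whole-image 90° clockwise rotation.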